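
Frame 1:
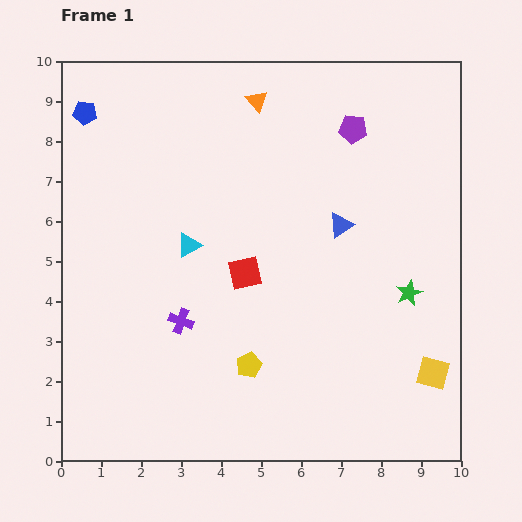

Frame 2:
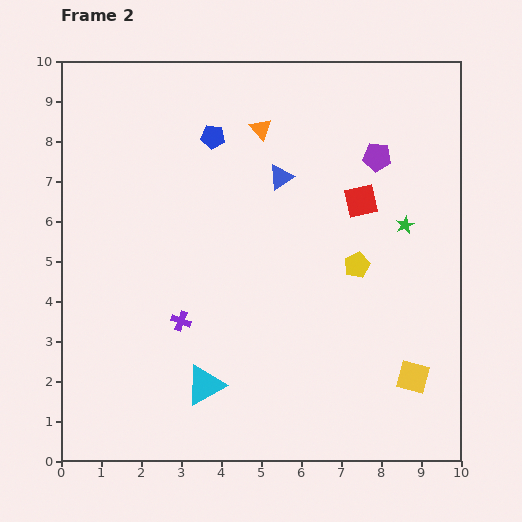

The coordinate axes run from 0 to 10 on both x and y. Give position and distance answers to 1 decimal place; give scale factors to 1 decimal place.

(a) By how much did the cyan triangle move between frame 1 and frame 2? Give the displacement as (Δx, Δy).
(0.4, -3.5)

The cyan triangle was at (3.2, 5.4) in frame 1 and (3.6, 1.9) in frame 2.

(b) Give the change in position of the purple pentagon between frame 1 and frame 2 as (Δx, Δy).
(0.6, -0.7)

The purple pentagon was at (7.3, 8.3) in frame 1 and (7.9, 7.6) in frame 2.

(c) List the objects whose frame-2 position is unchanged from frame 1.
the purple cross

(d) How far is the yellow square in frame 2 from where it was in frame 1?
0.5

The yellow square moved from (9.3, 2.2) to (8.8, 2.1), a distance of √(0.5² + 0.1²) ≈ 0.5.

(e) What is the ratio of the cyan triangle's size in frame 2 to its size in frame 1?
1.6×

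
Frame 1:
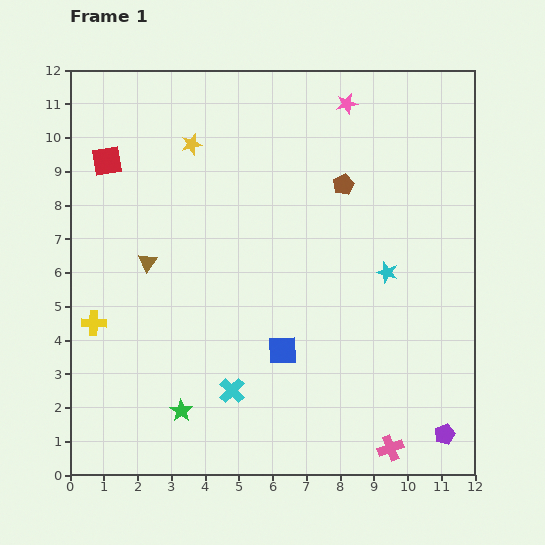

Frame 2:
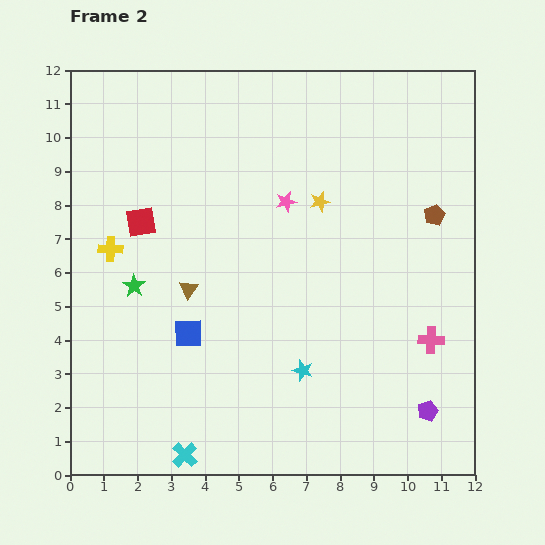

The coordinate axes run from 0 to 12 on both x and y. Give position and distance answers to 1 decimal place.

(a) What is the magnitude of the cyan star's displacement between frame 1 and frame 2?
3.8

The cyan star moved from (9.4, 6.0) to (6.9, 3.1), a distance of √(2.5² + 2.9²) ≈ 3.8.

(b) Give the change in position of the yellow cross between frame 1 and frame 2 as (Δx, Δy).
(0.5, 2.2)

The yellow cross was at (0.7, 4.5) in frame 1 and (1.2, 6.7) in frame 2.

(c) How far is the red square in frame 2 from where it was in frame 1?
2.1

The red square moved from (1.1, 9.3) to (2.1, 7.5), a distance of √(1.0² + 1.8²) ≈ 2.1.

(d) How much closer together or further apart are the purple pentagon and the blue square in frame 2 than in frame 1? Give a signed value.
+2.1

Distance in frame 1: 5.4. Distance in frame 2: 7.5.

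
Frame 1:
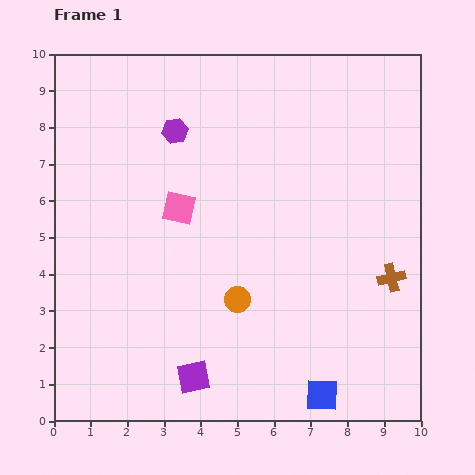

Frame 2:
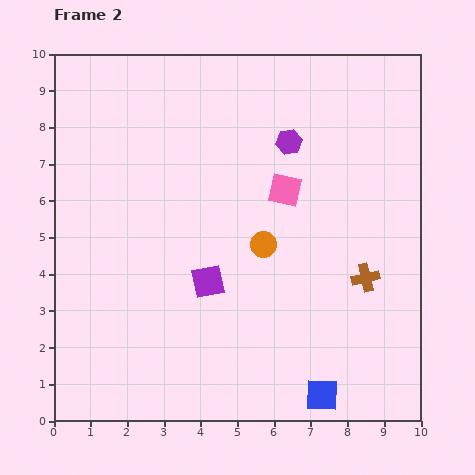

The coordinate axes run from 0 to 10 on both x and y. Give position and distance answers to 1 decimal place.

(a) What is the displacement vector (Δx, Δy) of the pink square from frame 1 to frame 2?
(2.9, 0.5)

The pink square was at (3.4, 5.8) in frame 1 and (6.3, 6.3) in frame 2.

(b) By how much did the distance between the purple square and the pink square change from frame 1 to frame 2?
-1.3

Distance in frame 1: 4.6. Distance in frame 2: 3.3.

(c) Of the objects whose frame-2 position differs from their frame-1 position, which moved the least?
the brown cross

(moved 0.7)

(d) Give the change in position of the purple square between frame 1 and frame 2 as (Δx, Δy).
(0.4, 2.6)

The purple square was at (3.8, 1.2) in frame 1 and (4.2, 3.8) in frame 2.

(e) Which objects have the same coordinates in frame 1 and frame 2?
the blue square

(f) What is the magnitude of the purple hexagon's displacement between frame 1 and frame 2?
3.1

The purple hexagon moved from (3.3, 7.9) to (6.4, 7.6), a distance of √(3.1² + 0.3²) ≈ 3.1.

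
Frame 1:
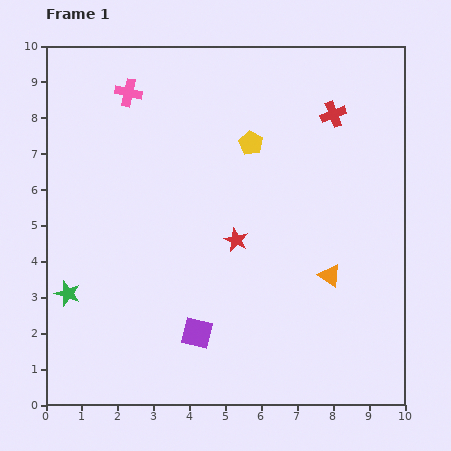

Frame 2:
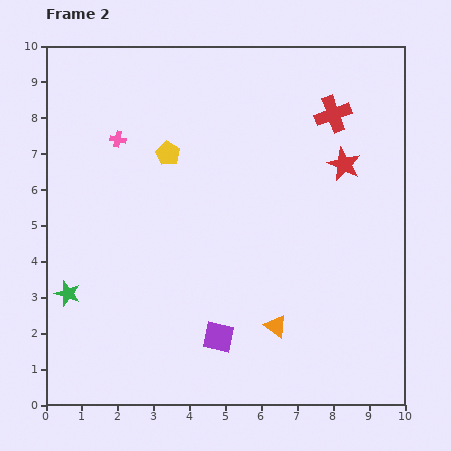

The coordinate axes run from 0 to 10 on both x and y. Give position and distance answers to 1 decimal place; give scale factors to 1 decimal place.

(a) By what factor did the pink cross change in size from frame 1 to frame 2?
0.6×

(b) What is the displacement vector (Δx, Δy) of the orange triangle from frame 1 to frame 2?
(-1.5, -1.4)

The orange triangle was at (7.9, 3.6) in frame 1 and (6.4, 2.2) in frame 2.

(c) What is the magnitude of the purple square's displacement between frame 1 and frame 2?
0.6

The purple square moved from (4.2, 2.0) to (4.8, 1.9), a distance of √(0.6² + 0.1²) ≈ 0.6.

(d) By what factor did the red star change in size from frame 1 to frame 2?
1.4×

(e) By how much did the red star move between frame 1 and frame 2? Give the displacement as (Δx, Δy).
(3.0, 2.1)

The red star was at (5.3, 4.6) in frame 1 and (8.3, 6.7) in frame 2.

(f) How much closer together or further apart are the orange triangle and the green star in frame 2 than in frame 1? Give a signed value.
-1.4

Distance in frame 1: 7.3. Distance in frame 2: 5.9.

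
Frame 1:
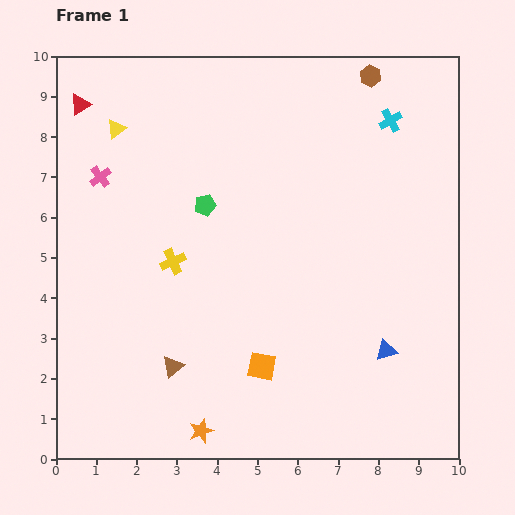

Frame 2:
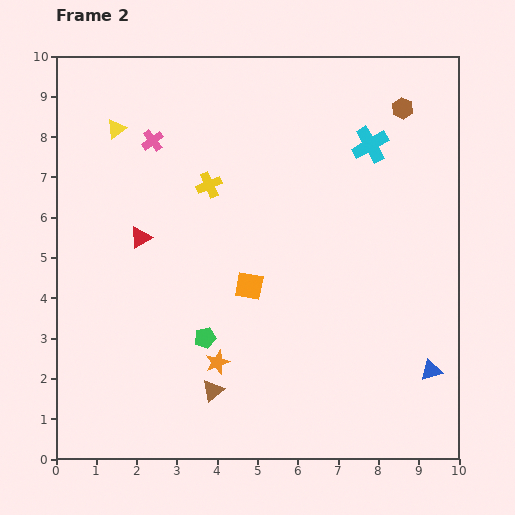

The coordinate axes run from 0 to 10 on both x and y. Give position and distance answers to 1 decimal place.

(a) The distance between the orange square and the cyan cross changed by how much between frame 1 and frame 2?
-2.3

Distance in frame 1: 6.9. Distance in frame 2: 4.6.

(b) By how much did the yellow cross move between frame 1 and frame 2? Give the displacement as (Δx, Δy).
(0.9, 1.9)

The yellow cross was at (2.9, 4.9) in frame 1 and (3.8, 6.8) in frame 2.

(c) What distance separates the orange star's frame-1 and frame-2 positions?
1.7

The orange star moved from (3.6, 0.7) to (4.0, 2.4), a distance of √(0.4² + 1.7²) ≈ 1.7.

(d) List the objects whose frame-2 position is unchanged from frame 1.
the yellow triangle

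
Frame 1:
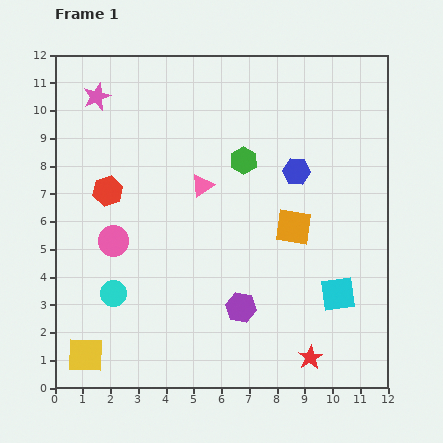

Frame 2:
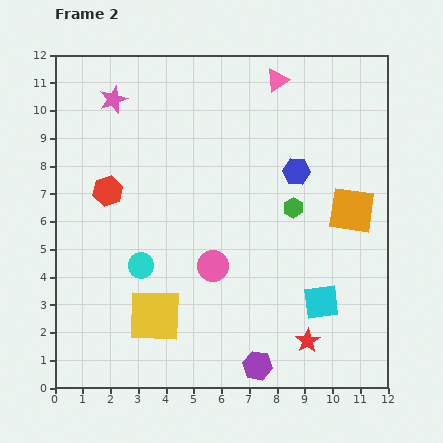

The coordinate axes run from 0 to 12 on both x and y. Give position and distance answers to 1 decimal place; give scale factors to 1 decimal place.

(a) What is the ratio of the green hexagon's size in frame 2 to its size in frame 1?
0.7×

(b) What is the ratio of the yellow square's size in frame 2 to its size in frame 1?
1.5×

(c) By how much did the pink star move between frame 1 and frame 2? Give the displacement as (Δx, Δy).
(0.6, -0.1)

The pink star was at (1.5, 10.5) in frame 1 and (2.1, 10.4) in frame 2.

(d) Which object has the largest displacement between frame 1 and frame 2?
the pink triangle

(moved 4.7; next 3.7)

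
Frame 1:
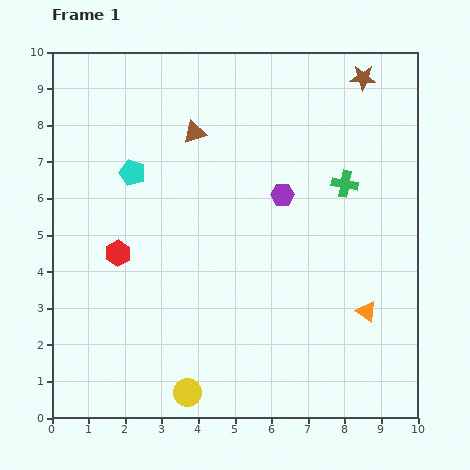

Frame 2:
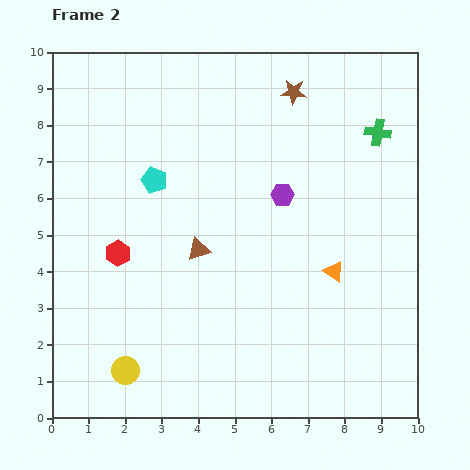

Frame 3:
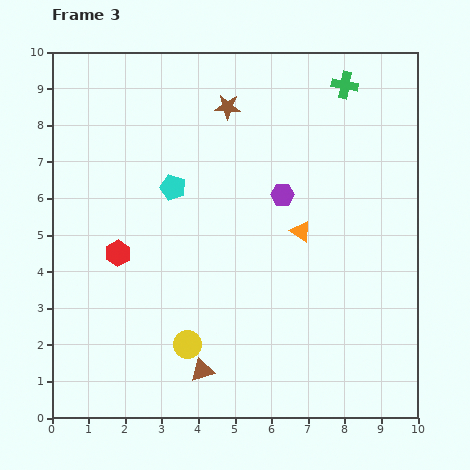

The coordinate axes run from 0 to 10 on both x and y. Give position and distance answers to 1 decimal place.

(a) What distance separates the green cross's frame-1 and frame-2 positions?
1.7

The green cross moved from (8.0, 6.4) to (8.9, 7.8), a distance of √(0.9² + 1.4²) ≈ 1.7.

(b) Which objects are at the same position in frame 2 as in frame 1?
the purple hexagon, the red hexagon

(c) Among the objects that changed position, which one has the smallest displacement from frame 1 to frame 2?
the cyan pentagon

(moved 0.6)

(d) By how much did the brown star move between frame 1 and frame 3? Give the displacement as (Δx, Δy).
(-3.7, -0.8)

The brown star was at (8.5, 9.3) in frame 1 and (4.8, 8.5) in frame 3.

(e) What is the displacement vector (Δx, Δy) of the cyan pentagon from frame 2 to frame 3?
(0.5, -0.2)

The cyan pentagon was at (2.8, 6.5) in frame 2 and (3.3, 6.3) in frame 3.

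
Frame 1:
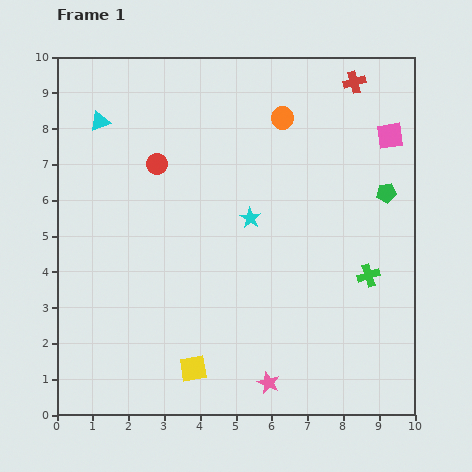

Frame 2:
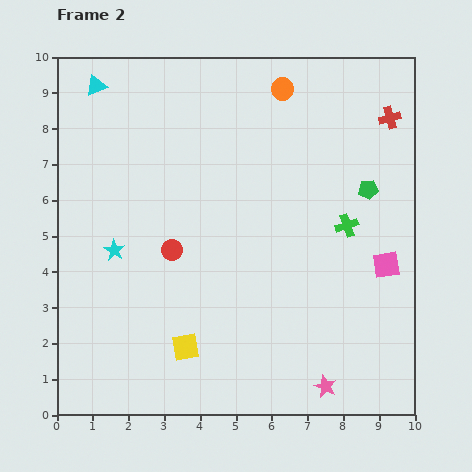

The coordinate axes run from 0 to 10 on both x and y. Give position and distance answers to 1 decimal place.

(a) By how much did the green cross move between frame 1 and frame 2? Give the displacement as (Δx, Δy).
(-0.6, 1.4)

The green cross was at (8.7, 3.9) in frame 1 and (8.1, 5.3) in frame 2.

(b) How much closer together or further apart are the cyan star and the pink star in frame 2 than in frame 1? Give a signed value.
+2.4

Distance in frame 1: 4.6. Distance in frame 2: 7.0.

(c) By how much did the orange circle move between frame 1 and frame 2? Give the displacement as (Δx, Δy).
(0.0, 0.8)

The orange circle was at (6.3, 8.3) in frame 1 and (6.3, 9.1) in frame 2.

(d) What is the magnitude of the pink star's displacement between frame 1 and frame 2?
1.6

The pink star moved from (5.9, 0.9) to (7.5, 0.8), a distance of √(1.6² + 0.1²) ≈ 1.6.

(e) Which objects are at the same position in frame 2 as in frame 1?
none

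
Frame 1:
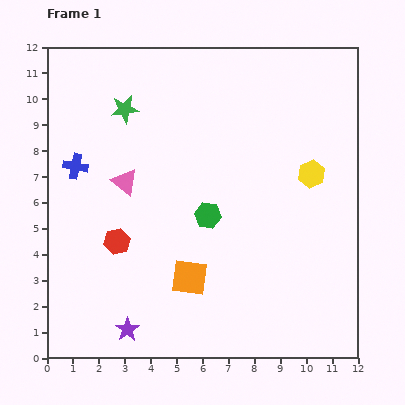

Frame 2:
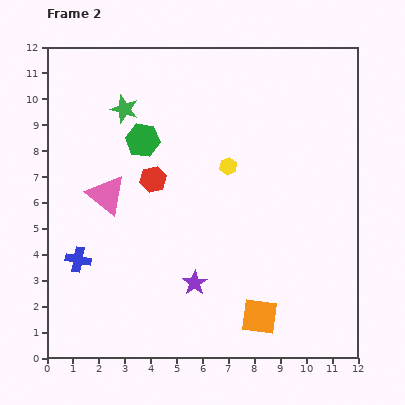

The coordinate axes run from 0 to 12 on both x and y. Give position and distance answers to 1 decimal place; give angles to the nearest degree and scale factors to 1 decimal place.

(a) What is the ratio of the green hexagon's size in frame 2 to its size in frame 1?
1.3×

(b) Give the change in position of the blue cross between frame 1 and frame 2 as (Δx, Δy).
(0.1, -3.6)

The blue cross was at (1.1, 7.4) in frame 1 and (1.2, 3.8) in frame 2.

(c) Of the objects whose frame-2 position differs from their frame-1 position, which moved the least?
the pink triangle

(moved 0.9)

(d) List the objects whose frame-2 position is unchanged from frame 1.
the green star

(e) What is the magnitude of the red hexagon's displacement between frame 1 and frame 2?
2.8

The red hexagon moved from (2.7, 4.5) to (4.1, 6.9), a distance of √(1.4² + 2.4²) ≈ 2.8.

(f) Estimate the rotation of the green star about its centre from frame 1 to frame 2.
25° clockwise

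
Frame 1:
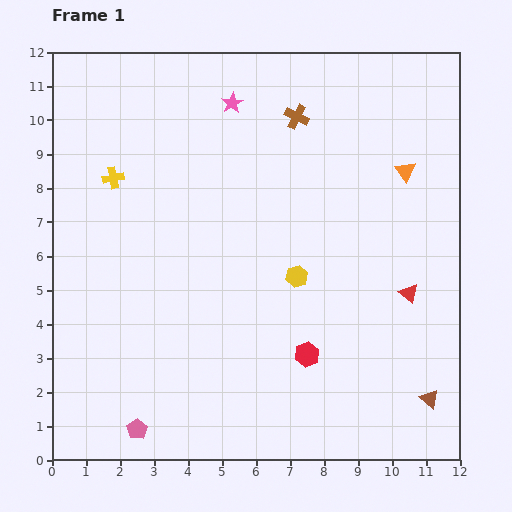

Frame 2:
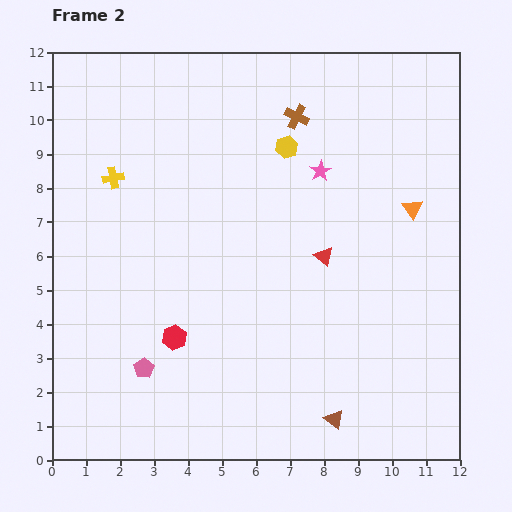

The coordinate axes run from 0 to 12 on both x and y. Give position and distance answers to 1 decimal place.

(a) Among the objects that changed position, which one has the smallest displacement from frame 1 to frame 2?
the orange triangle

(moved 1.1)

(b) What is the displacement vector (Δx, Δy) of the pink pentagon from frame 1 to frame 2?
(0.2, 1.8)

The pink pentagon was at (2.5, 0.9) in frame 1 and (2.7, 2.7) in frame 2.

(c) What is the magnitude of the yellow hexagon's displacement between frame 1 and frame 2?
3.8

The yellow hexagon moved from (7.2, 5.4) to (6.9, 9.2), a distance of √(0.3² + 3.8²) ≈ 3.8.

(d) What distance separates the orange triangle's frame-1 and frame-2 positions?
1.1

The orange triangle moved from (10.4, 8.5) to (10.6, 7.4), a distance of √(0.2² + 1.1²) ≈ 1.1.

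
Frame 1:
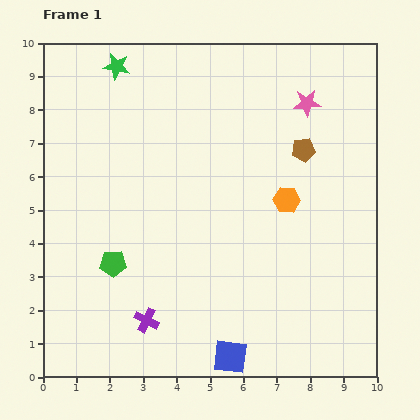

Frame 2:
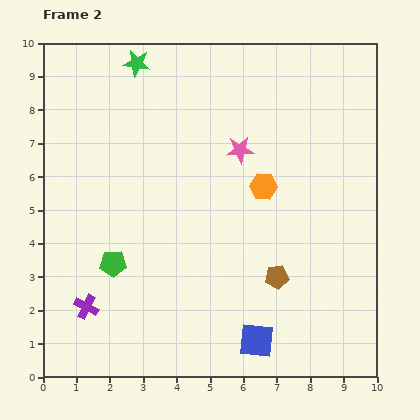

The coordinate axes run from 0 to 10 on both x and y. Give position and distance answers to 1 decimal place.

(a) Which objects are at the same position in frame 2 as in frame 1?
the green pentagon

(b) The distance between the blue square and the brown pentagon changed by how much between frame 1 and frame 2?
-4.6

Distance in frame 1: 6.6. Distance in frame 2: 2.0.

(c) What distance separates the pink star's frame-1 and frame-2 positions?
2.4

The pink star moved from (7.9, 8.2) to (5.9, 6.8), a distance of √(2.0² + 1.4²) ≈ 2.4.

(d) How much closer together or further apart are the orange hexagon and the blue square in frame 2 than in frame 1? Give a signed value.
-0.4

Distance in frame 1: 5.0. Distance in frame 2: 4.6.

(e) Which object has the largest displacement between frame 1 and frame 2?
the brown pentagon

(moved 3.9; next 2.4)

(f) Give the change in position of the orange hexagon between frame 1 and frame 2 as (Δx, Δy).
(-0.7, 0.4)

The orange hexagon was at (7.3, 5.3) in frame 1 and (6.6, 5.7) in frame 2.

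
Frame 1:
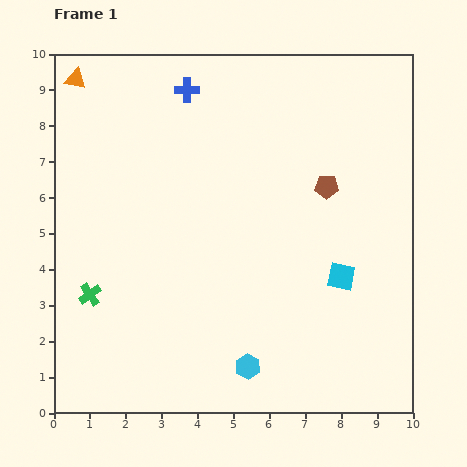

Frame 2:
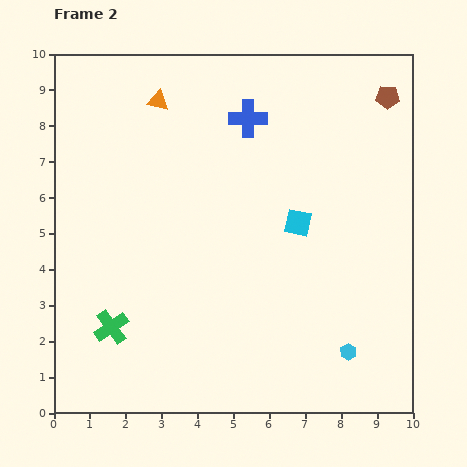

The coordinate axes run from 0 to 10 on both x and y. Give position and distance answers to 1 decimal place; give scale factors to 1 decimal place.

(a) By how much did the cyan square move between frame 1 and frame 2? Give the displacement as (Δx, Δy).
(-1.2, 1.5)

The cyan square was at (8.0, 3.8) in frame 1 and (6.8, 5.3) in frame 2.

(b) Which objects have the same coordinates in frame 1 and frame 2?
none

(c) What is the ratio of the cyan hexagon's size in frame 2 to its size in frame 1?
0.7×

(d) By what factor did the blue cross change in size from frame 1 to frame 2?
1.5×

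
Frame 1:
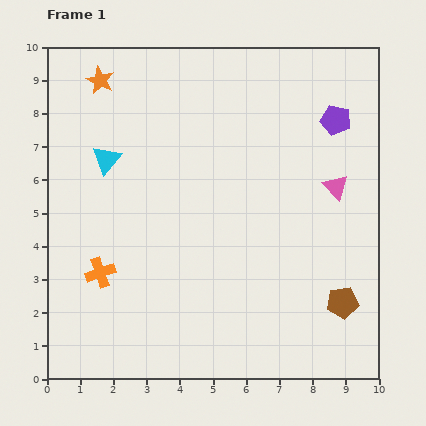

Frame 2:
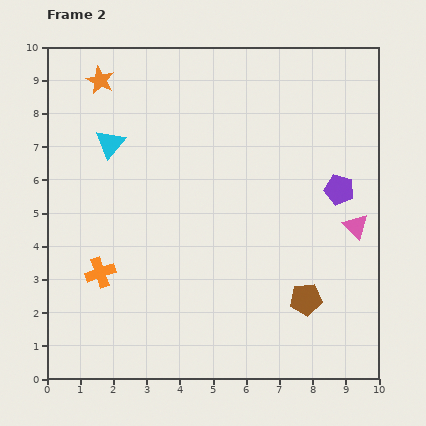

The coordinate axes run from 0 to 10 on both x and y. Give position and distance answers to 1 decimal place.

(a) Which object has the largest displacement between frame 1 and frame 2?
the purple pentagon

(moved 2.1; next 1.3)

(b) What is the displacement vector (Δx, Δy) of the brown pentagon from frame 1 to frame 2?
(-1.1, 0.1)

The brown pentagon was at (8.9, 2.3) in frame 1 and (7.8, 2.4) in frame 2.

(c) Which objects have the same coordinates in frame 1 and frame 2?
the orange star, the orange cross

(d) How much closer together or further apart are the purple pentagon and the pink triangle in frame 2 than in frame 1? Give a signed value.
-0.8

Distance in frame 1: 2.0. Distance in frame 2: 1.2.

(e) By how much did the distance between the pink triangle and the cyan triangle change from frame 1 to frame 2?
+0.9

Distance in frame 1: 6.9. Distance in frame 2: 7.8.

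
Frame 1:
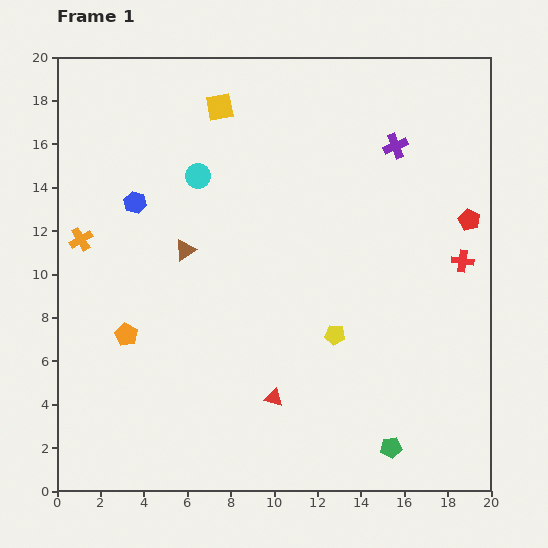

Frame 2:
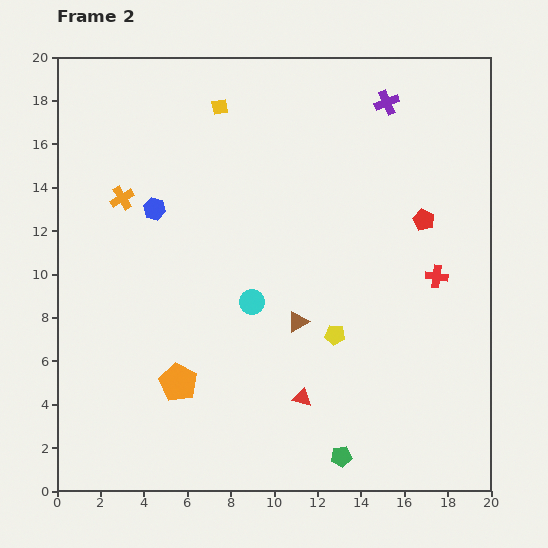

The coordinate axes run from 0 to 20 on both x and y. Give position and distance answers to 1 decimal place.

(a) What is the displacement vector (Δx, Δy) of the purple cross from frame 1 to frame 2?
(-0.4, 2.0)

The purple cross was at (15.6, 15.9) in frame 1 and (15.2, 17.9) in frame 2.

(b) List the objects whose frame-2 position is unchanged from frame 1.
the yellow square, the yellow pentagon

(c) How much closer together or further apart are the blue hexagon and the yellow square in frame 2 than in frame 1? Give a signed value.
-0.3

Distance in frame 1: 5.9. Distance in frame 2: 5.6.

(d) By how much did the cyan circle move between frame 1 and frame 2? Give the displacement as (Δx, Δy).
(2.5, -5.8)

The cyan circle was at (6.5, 14.5) in frame 1 and (9.0, 8.7) in frame 2.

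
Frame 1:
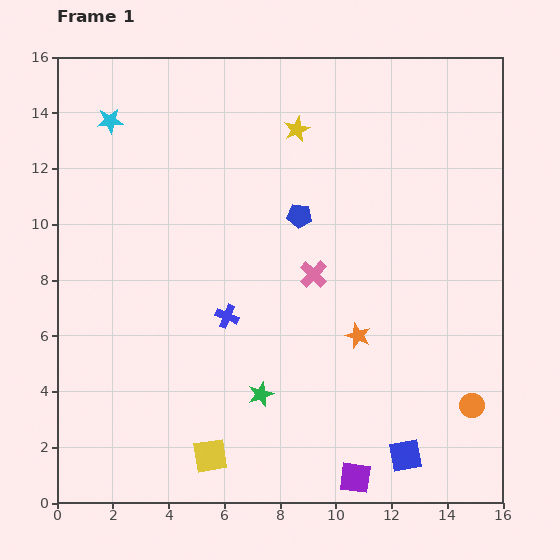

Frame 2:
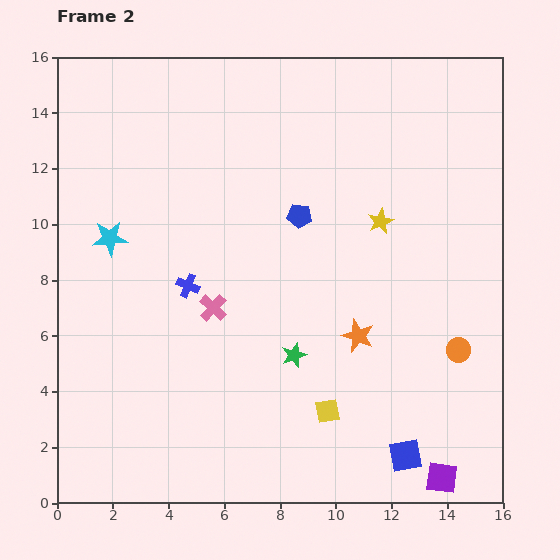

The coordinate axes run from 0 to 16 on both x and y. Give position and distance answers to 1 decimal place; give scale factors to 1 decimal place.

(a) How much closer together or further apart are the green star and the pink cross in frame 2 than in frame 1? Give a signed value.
-1.3

Distance in frame 1: 4.7. Distance in frame 2: 3.4.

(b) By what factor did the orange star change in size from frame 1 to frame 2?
1.3×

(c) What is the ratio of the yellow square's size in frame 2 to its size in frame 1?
0.7×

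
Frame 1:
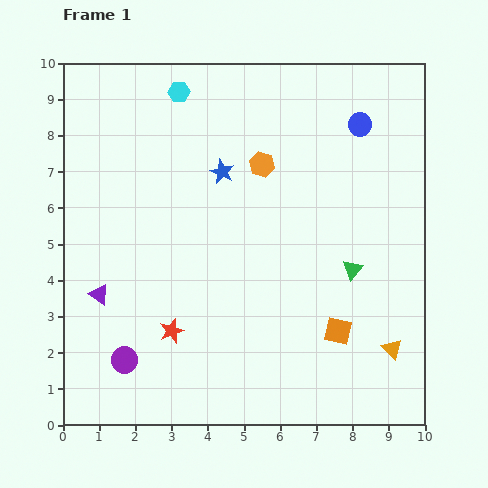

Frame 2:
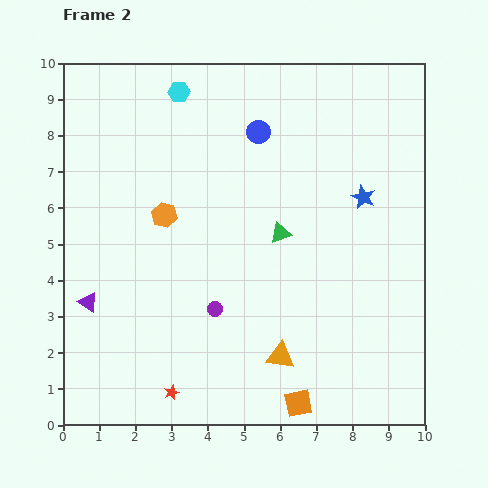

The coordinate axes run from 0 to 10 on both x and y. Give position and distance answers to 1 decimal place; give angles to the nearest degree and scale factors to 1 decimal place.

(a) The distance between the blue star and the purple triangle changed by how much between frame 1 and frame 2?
+3.3

Distance in frame 1: 4.8. Distance in frame 2: 8.1.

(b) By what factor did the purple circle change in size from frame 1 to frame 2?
0.6×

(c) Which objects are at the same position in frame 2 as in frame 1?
the cyan hexagon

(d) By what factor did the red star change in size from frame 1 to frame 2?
0.6×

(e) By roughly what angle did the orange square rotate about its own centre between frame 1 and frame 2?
26° counter-clockwise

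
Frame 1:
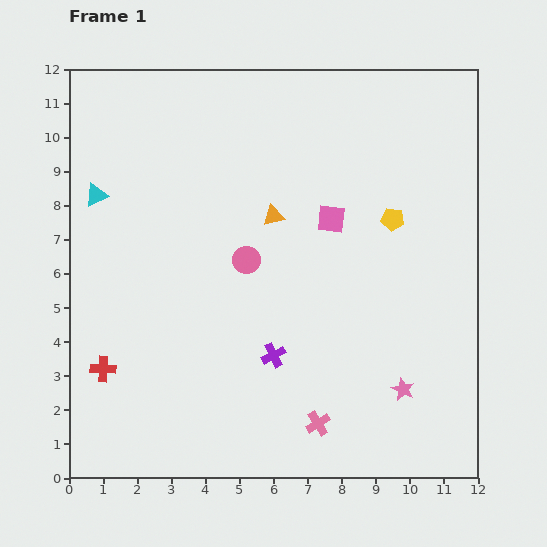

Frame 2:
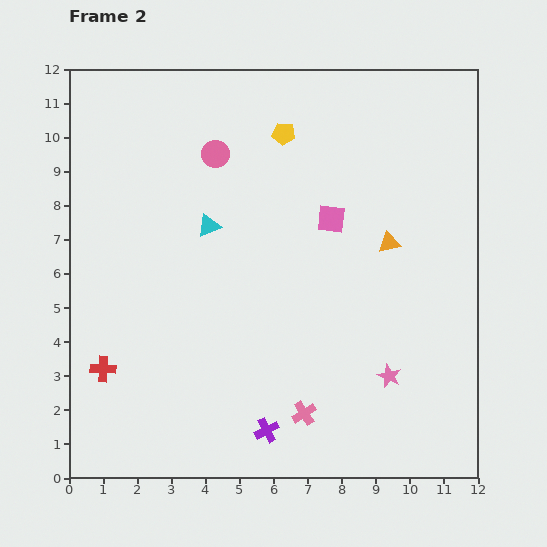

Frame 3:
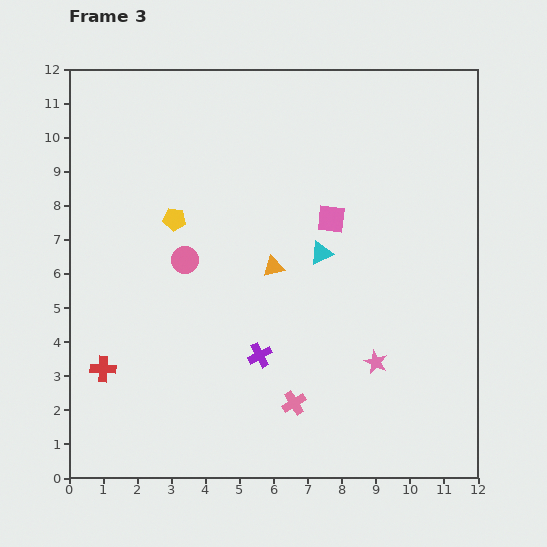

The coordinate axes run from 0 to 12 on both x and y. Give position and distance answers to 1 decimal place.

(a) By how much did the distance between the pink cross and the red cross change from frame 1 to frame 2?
-0.5

Distance in frame 1: 6.5. Distance in frame 2: 6.0.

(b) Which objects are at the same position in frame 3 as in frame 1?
the red cross, the pink square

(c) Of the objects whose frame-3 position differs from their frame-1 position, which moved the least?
the purple cross

(moved 0.4)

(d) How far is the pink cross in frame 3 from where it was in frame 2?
0.4

The pink cross moved from (6.9, 1.9) to (6.6, 2.2), a distance of √(0.3² + 0.3²) ≈ 0.4.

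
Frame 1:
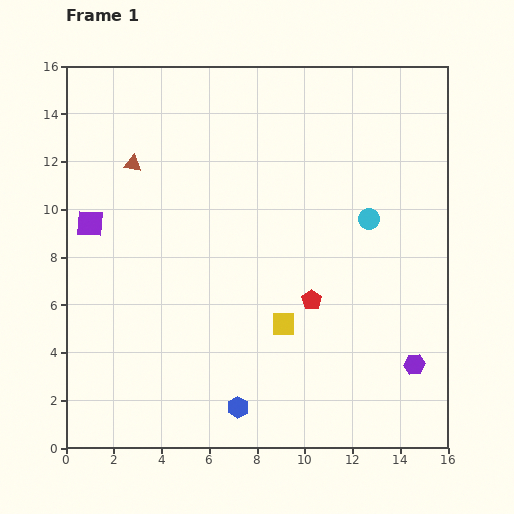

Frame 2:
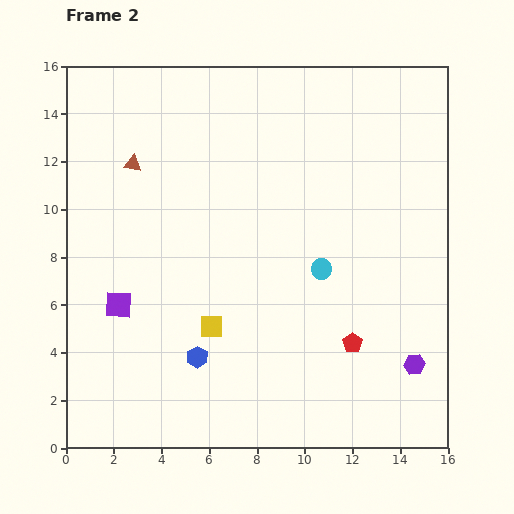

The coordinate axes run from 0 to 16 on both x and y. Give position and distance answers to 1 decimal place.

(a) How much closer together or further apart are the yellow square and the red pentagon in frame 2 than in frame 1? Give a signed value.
+4.3

Distance in frame 1: 1.6. Distance in frame 2: 5.9.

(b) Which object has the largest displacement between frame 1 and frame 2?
the purple square

(moved 3.6; next 3.0)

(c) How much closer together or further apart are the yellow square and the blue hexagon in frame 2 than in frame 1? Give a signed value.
-2.6

Distance in frame 1: 4.0. Distance in frame 2: 1.4.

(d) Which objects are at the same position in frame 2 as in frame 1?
the brown triangle, the purple hexagon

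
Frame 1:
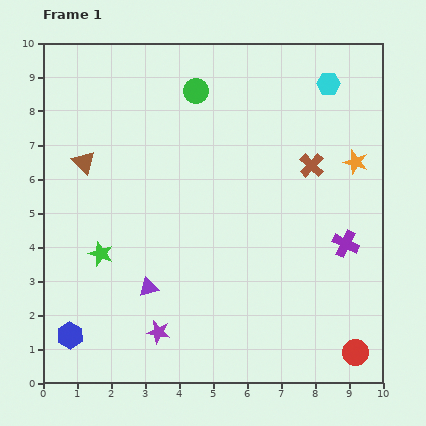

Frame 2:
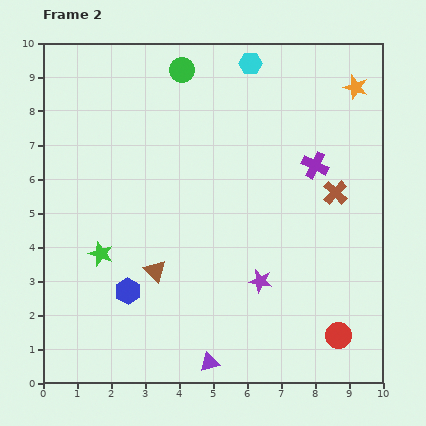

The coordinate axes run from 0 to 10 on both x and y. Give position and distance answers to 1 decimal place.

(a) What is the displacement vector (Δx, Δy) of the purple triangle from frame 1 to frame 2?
(1.8, -2.2)

The purple triangle was at (3.1, 2.8) in frame 1 and (4.9, 0.6) in frame 2.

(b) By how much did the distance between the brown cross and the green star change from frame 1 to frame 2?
+0.4

Distance in frame 1: 6.7. Distance in frame 2: 7.1.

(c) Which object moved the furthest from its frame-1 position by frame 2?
the brown triangle

(moved 3.8; next 3.4)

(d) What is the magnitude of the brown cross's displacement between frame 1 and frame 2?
1.1

The brown cross moved from (7.9, 6.4) to (8.6, 5.6), a distance of √(0.7² + 0.8²) ≈ 1.1.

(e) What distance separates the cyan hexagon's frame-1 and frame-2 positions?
2.4

The cyan hexagon moved from (8.4, 8.8) to (6.1, 9.4), a distance of √(2.3² + 0.6²) ≈ 2.4.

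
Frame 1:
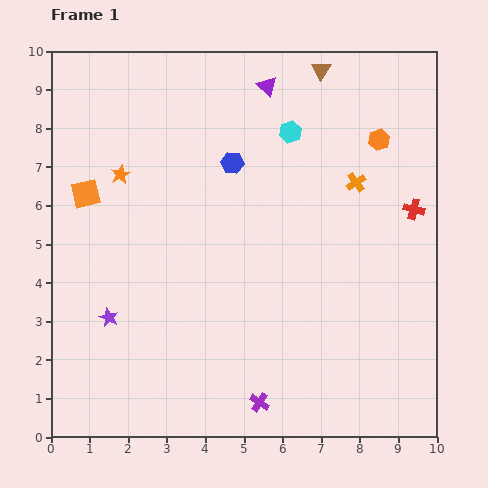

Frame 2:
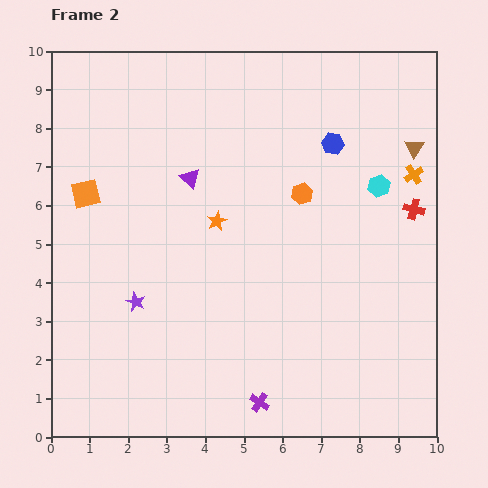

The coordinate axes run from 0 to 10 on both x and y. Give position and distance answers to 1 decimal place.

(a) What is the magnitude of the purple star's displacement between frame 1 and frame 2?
0.8

The purple star moved from (1.5, 3.1) to (2.2, 3.5), a distance of √(0.7² + 0.4²) ≈ 0.8.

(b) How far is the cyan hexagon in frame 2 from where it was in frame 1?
2.7

The cyan hexagon moved from (6.2, 7.9) to (8.5, 6.5), a distance of √(2.3² + 1.4²) ≈ 2.7.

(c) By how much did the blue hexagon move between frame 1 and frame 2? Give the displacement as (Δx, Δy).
(2.6, 0.5)

The blue hexagon was at (4.7, 7.1) in frame 1 and (7.3, 7.6) in frame 2.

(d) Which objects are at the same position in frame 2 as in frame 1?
the red cross, the purple cross, the orange square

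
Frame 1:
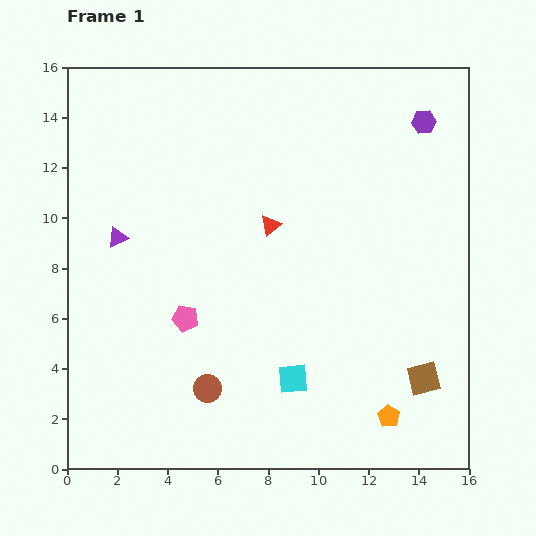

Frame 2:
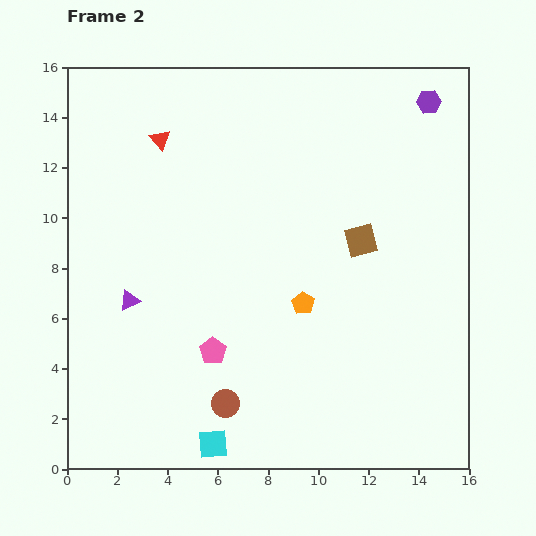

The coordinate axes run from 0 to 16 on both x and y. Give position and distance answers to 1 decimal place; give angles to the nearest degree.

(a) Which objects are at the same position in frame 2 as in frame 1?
none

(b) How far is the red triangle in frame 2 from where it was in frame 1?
5.6

The red triangle moved from (8.1, 9.7) to (3.7, 13.1), a distance of √(4.4² + 3.4²) ≈ 5.6.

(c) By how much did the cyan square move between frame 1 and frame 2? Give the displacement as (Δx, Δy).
(-3.2, -2.6)

The cyan square was at (9.0, 3.6) in frame 1 and (5.8, 1.0) in frame 2.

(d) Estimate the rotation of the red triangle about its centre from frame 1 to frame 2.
31° counter-clockwise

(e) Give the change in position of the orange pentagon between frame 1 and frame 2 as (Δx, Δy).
(-3.4, 4.5)

The orange pentagon was at (12.8, 2.1) in frame 1 and (9.4, 6.6) in frame 2.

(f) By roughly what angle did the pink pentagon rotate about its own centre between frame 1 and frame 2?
23° clockwise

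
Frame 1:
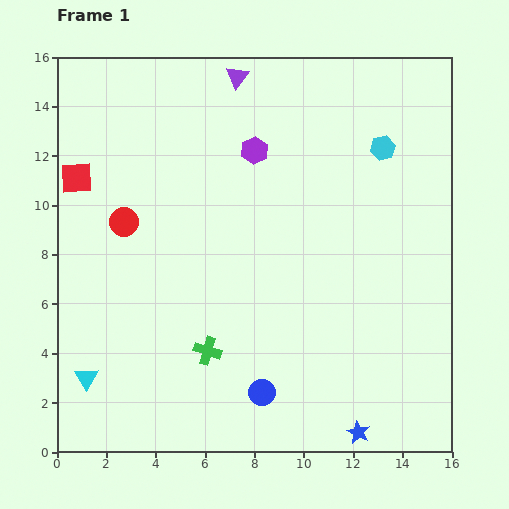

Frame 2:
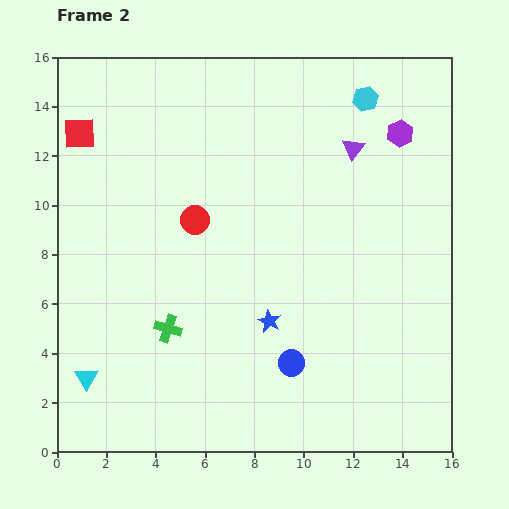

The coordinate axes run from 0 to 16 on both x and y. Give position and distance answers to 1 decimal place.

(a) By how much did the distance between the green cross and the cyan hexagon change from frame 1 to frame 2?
+1.5

Distance in frame 1: 10.8. Distance in frame 2: 12.3.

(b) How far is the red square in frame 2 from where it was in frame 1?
1.8

The red square moved from (0.8, 11.1) to (0.9, 12.9), a distance of √(0.1² + 1.8²) ≈ 1.8.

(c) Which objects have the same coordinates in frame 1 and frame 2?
the cyan triangle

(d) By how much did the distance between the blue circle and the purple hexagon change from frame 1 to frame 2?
+0.5

Distance in frame 1: 9.8. Distance in frame 2: 10.3.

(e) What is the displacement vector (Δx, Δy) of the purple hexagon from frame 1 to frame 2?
(5.9, 0.7)

The purple hexagon was at (8.0, 12.2) in frame 1 and (13.9, 12.9) in frame 2.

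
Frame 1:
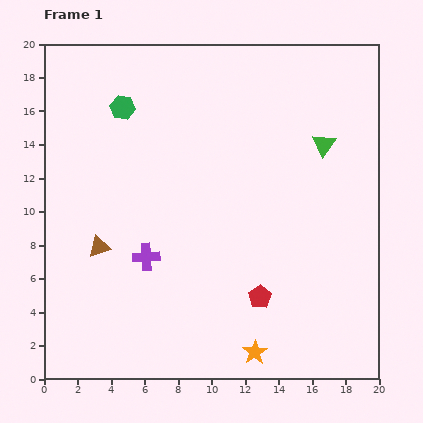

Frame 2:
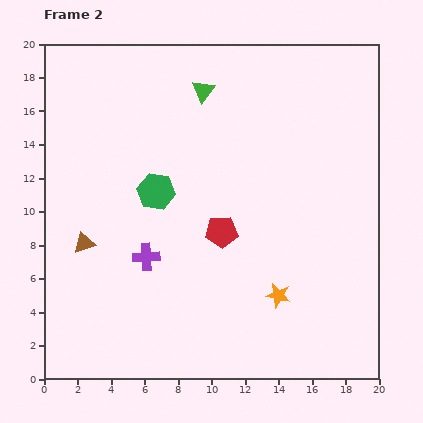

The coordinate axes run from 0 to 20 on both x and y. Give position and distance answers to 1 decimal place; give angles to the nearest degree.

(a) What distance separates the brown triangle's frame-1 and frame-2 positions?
0.9

The brown triangle moved from (3.3, 7.9) to (2.4, 8.1), a distance of √(0.9² + 0.2²) ≈ 0.9.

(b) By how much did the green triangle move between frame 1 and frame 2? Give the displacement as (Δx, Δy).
(-7.2, 3.2)

The green triangle was at (16.7, 14.0) in frame 1 and (9.5, 17.2) in frame 2.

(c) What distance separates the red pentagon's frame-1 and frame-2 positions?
4.5

The red pentagon moved from (12.9, 4.9) to (10.6, 8.8), a distance of √(2.3² + 3.9²) ≈ 4.5.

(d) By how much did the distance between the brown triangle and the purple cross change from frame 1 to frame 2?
+0.9

Distance in frame 1: 2.9. Distance in frame 2: 3.8.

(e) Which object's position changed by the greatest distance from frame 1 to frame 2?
the green triangle

(moved 7.9; next 5.4)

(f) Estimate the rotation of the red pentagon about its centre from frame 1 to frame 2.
30° clockwise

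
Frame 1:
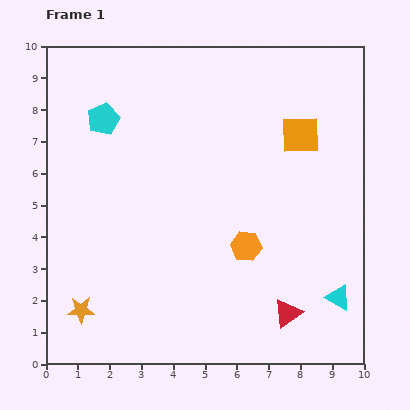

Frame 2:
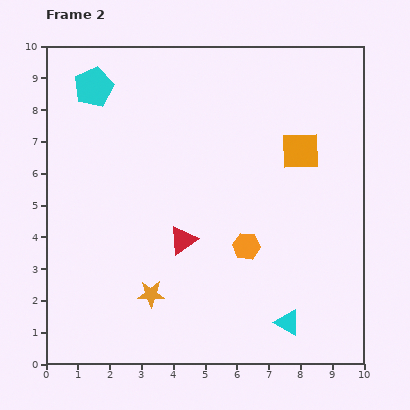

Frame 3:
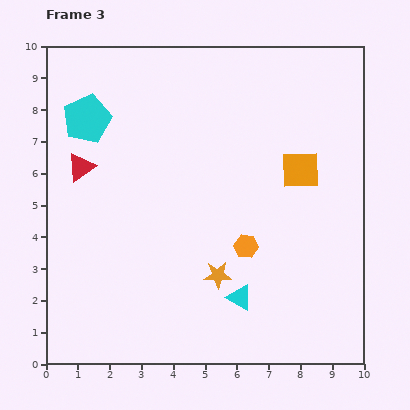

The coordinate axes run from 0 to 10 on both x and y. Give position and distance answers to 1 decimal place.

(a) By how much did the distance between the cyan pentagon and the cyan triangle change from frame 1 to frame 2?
+0.3

Distance in frame 1: 9.3. Distance in frame 2: 9.6.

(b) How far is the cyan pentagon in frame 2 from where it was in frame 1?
1.0

The cyan pentagon moved from (1.8, 7.7) to (1.5, 8.7), a distance of √(0.3² + 1.0²) ≈ 1.0.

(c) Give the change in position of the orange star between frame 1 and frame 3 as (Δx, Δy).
(4.3, 1.1)

The orange star was at (1.1, 1.7) in frame 1 and (5.4, 2.8) in frame 3.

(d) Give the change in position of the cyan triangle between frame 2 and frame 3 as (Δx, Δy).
(-1.5, 0.8)

The cyan triangle was at (7.6, 1.3) in frame 2 and (6.1, 2.1) in frame 3.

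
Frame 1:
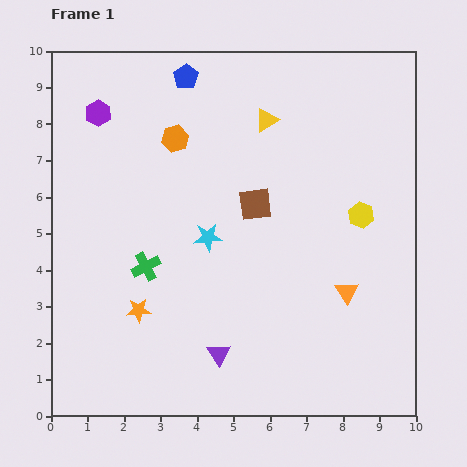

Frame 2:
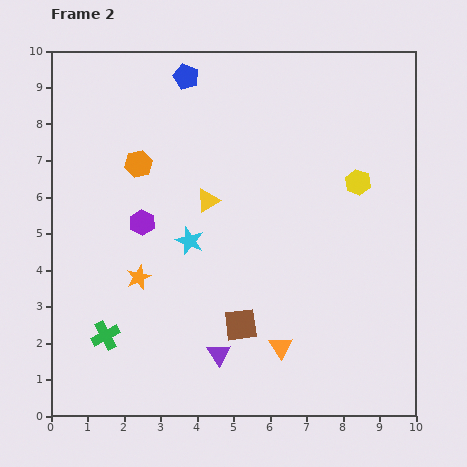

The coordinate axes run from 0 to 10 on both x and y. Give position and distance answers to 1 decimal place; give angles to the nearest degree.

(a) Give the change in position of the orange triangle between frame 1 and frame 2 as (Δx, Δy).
(-1.8, -1.5)

The orange triangle was at (8.1, 3.4) in frame 1 and (6.3, 1.9) in frame 2.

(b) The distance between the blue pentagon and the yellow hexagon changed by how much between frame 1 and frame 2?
-0.6

Distance in frame 1: 6.1. Distance in frame 2: 5.5.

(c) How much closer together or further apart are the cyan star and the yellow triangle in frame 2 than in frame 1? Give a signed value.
-2.4

Distance in frame 1: 3.6. Distance in frame 2: 1.2.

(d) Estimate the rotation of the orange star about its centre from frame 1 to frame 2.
20° counter-clockwise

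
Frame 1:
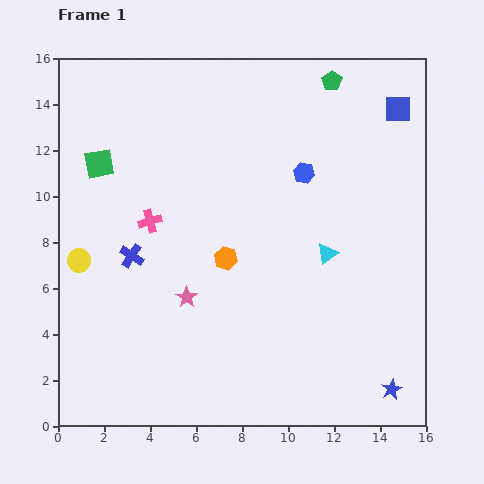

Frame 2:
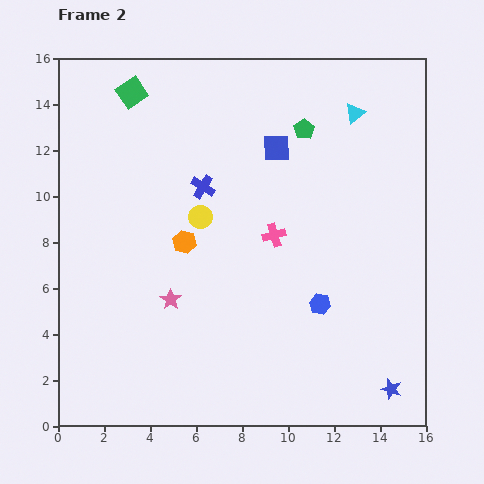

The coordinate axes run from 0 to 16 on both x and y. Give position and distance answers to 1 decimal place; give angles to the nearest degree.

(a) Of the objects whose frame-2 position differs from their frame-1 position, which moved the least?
the pink star

(moved 0.7)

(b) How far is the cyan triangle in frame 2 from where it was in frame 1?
6.2

The cyan triangle moved from (11.7, 7.5) to (12.9, 13.6), a distance of √(1.2² + 6.1²) ≈ 6.2.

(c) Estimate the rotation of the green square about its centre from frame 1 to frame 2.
24° counter-clockwise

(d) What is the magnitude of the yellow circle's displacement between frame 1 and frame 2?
5.6

The yellow circle moved from (0.9, 7.2) to (6.2, 9.1), a distance of √(5.3² + 1.9²) ≈ 5.6.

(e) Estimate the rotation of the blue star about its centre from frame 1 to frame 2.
27° counter-clockwise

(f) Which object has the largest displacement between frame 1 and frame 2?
the cyan triangle

(moved 6.2; next 5.7)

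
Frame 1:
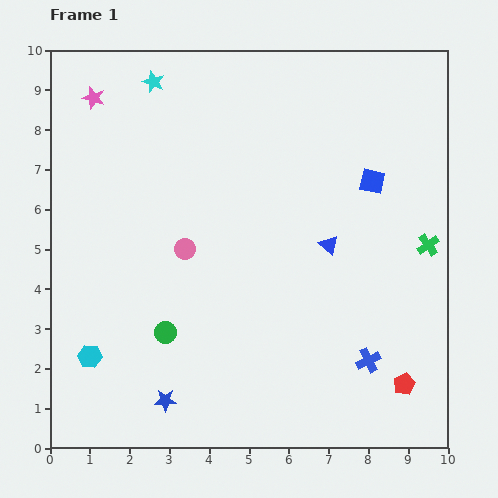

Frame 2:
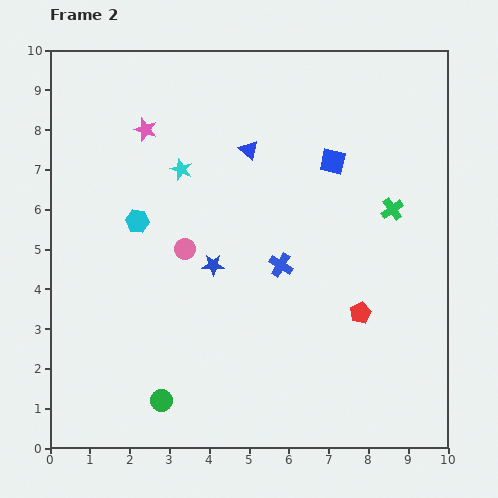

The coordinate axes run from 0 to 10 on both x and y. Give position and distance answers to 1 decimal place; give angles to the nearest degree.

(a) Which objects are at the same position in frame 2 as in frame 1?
the pink circle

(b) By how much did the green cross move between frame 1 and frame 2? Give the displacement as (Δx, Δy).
(-0.9, 0.9)

The green cross was at (9.5, 5.1) in frame 1 and (8.6, 6.0) in frame 2.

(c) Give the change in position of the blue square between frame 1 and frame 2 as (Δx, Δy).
(-1.0, 0.5)

The blue square was at (8.1, 6.7) in frame 1 and (7.1, 7.2) in frame 2.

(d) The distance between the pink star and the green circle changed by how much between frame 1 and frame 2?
+0.6

Distance in frame 1: 6.2. Distance in frame 2: 6.8.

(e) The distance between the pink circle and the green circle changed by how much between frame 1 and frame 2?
+1.6

Distance in frame 1: 2.2. Distance in frame 2: 3.8.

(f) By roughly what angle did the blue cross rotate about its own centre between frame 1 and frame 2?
33° counter-clockwise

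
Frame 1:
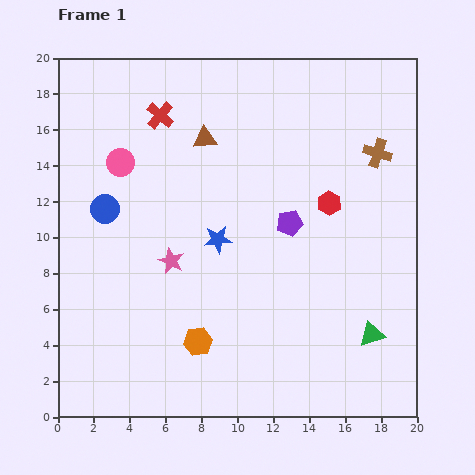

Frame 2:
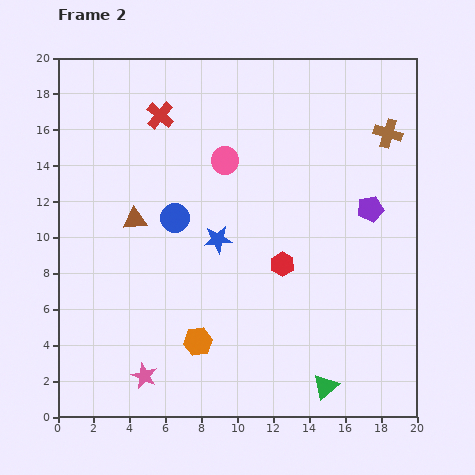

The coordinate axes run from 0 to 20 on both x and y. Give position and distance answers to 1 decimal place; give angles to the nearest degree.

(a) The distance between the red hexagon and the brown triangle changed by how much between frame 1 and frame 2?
+0.8

Distance in frame 1: 7.8. Distance in frame 2: 8.6.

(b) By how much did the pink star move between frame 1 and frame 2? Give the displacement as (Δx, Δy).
(-1.5, -6.4)

The pink star was at (6.3, 8.7) in frame 1 and (4.8, 2.3) in frame 2.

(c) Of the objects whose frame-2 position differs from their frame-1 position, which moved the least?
the brown cross

(moved 1.3)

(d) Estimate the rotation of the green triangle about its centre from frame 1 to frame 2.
24° counter-clockwise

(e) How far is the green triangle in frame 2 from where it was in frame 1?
3.9

The green triangle moved from (17.5, 4.6) to (14.9, 1.7), a distance of √(2.6² + 2.9²) ≈ 3.9.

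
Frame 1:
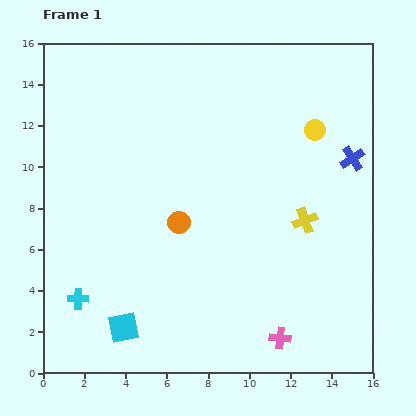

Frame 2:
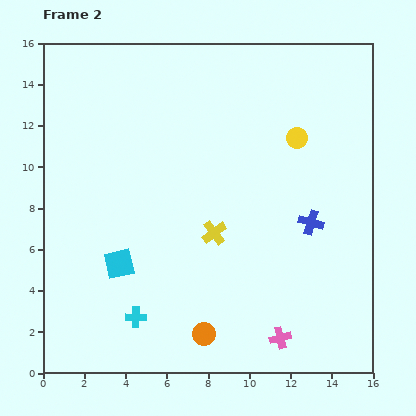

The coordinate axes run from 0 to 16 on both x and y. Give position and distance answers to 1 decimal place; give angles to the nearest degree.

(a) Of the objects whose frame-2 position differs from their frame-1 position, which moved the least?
the yellow circle

(moved 1.0)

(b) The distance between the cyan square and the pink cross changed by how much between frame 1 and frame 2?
+1.0

Distance in frame 1: 7.6. Distance in frame 2: 8.6.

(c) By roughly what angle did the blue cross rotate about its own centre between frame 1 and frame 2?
40° counter-clockwise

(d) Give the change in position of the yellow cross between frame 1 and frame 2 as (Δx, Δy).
(-4.4, -0.6)

The yellow cross was at (12.7, 7.4) in frame 1 and (8.3, 6.8) in frame 2.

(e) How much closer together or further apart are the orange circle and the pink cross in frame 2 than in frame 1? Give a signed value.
-3.7

Distance in frame 1: 7.4. Distance in frame 2: 3.7.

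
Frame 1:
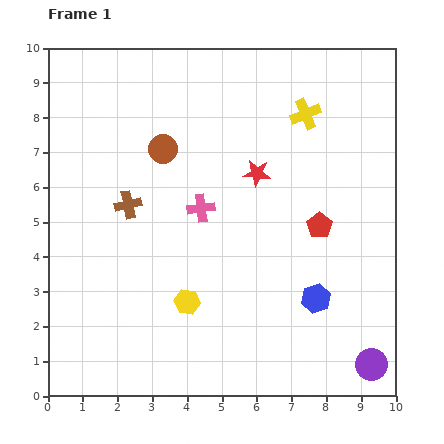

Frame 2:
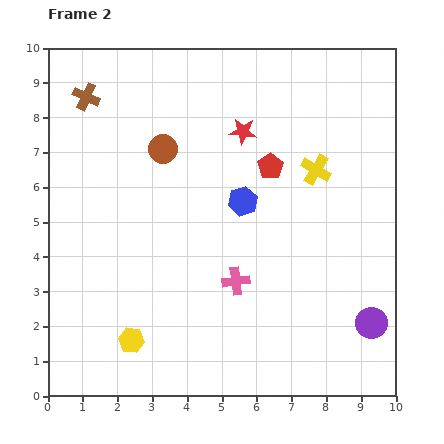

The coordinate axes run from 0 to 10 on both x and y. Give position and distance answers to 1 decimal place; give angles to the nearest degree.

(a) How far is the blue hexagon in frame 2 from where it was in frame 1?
3.5

The blue hexagon moved from (7.7, 2.8) to (5.6, 5.6), a distance of √(2.1² + 2.8²) ≈ 3.5.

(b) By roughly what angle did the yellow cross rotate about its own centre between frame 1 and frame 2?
37° counter-clockwise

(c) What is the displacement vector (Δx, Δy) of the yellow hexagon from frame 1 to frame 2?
(-1.6, -1.1)

The yellow hexagon was at (4.0, 2.7) in frame 1 and (2.4, 1.6) in frame 2.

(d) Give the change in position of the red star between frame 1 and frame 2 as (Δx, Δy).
(-0.4, 1.2)

The red star was at (6.0, 6.4) in frame 1 and (5.6, 7.6) in frame 2.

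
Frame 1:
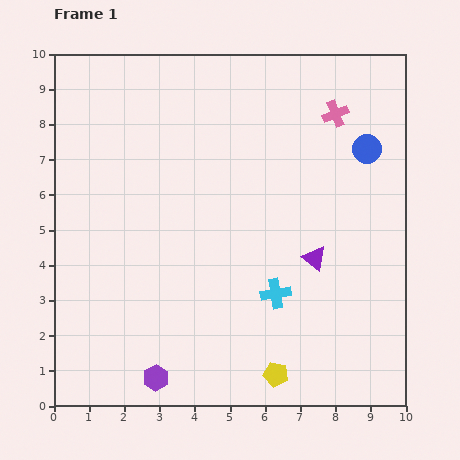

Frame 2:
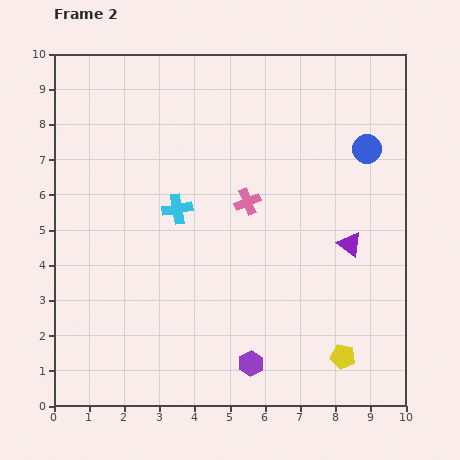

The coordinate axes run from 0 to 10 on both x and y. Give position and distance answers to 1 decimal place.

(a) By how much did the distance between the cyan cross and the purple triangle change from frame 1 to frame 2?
+3.5

Distance in frame 1: 1.5. Distance in frame 2: 5.0.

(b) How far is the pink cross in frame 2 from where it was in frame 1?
3.5

The pink cross moved from (8.0, 8.3) to (5.5, 5.8), a distance of √(2.5² + 2.5²) ≈ 3.5.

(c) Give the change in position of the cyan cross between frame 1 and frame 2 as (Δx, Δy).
(-2.8, 2.4)

The cyan cross was at (6.3, 3.2) in frame 1 and (3.5, 5.6) in frame 2.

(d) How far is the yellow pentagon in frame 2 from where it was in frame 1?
2.0

The yellow pentagon moved from (6.3, 0.9) to (8.2, 1.4), a distance of √(1.9² + 0.5²) ≈ 2.0.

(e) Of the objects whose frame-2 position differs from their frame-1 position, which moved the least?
the purple triangle

(moved 1.1)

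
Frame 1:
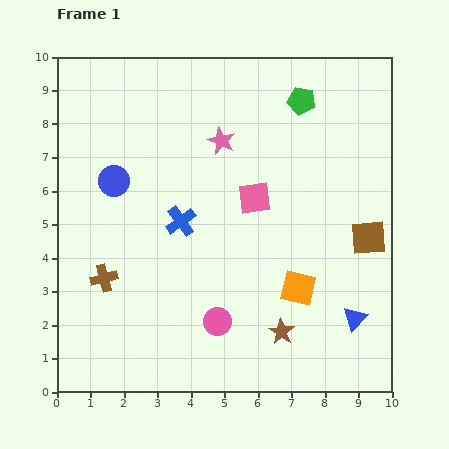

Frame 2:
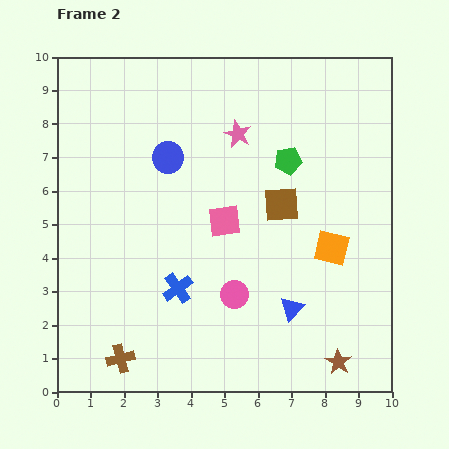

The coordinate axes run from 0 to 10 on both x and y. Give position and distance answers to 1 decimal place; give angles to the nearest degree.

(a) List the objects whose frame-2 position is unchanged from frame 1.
none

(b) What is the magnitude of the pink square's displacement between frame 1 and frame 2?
1.1

The pink square moved from (5.9, 5.8) to (5.0, 5.1), a distance of √(0.9² + 0.7²) ≈ 1.1.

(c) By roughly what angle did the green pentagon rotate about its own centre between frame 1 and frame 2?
21° counter-clockwise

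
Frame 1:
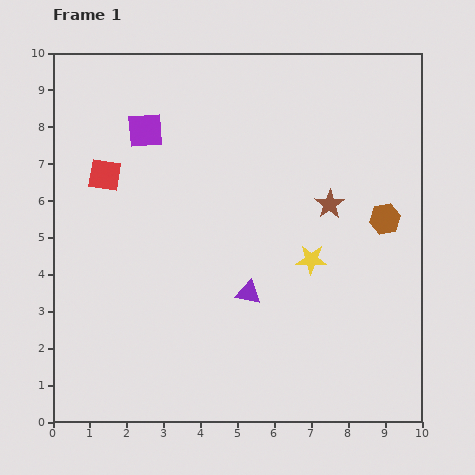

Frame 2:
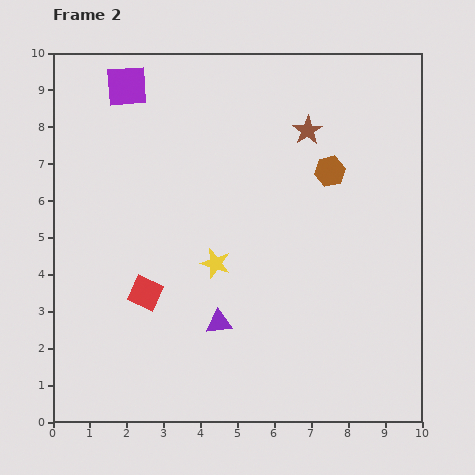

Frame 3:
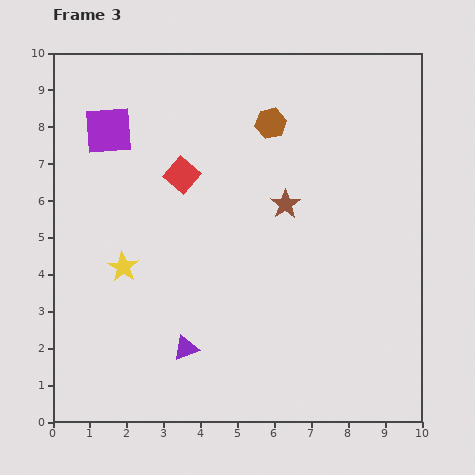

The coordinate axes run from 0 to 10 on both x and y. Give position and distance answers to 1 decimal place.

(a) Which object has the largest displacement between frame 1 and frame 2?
the red square

(moved 3.4; next 2.6)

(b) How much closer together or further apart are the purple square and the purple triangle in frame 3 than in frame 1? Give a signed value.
+1.1

Distance in frame 1: 5.2. Distance in frame 3: 6.3.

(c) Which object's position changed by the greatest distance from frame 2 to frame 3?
the red square

(moved 3.4; next 2.5)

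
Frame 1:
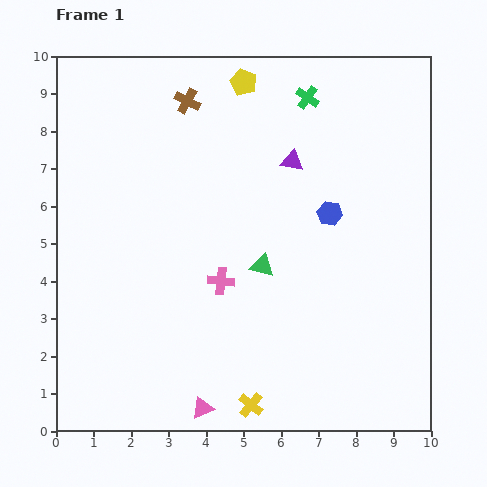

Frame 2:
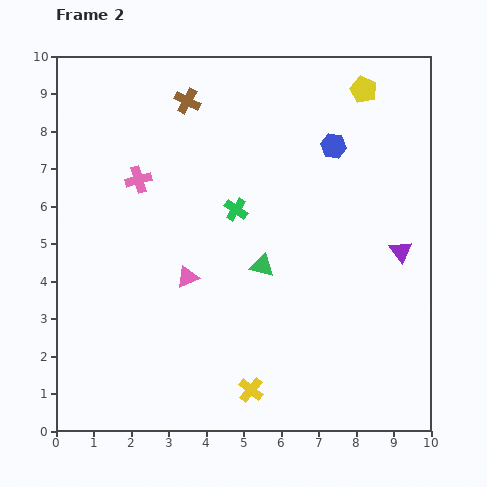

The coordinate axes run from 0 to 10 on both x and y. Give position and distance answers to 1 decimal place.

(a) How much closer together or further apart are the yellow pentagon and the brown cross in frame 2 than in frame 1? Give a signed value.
+3.1

Distance in frame 1: 1.6. Distance in frame 2: 4.7.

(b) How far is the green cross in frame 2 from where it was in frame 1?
3.6

The green cross moved from (6.7, 8.9) to (4.8, 5.9), a distance of √(1.9² + 3.0²) ≈ 3.6.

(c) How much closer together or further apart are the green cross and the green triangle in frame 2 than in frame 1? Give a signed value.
-3.0

Distance in frame 1: 4.7. Distance in frame 2: 1.7.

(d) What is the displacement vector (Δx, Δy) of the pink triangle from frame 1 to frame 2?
(-0.4, 3.5)

The pink triangle was at (3.9, 0.6) in frame 1 and (3.5, 4.1) in frame 2.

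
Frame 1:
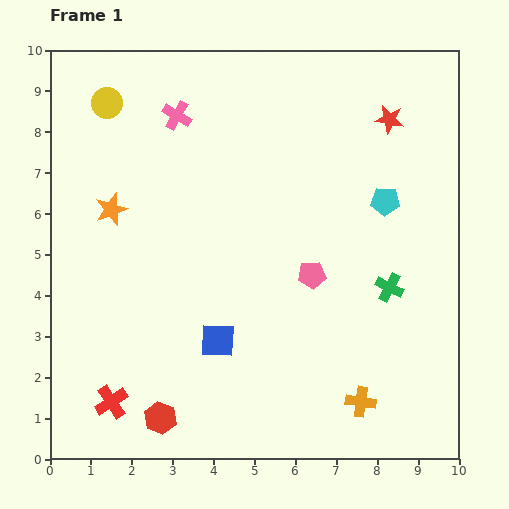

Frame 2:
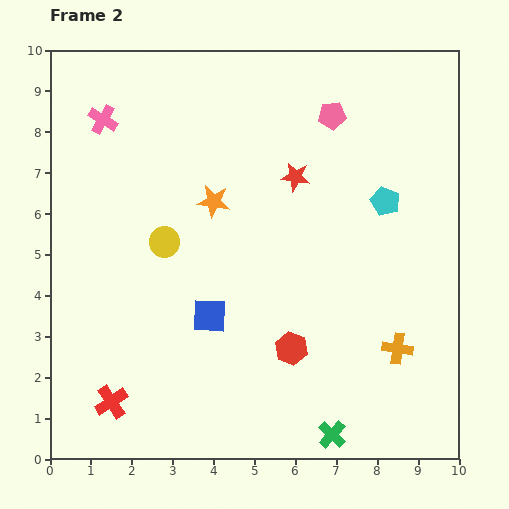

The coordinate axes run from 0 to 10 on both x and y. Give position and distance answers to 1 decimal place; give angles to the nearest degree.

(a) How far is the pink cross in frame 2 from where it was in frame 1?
1.8

The pink cross moved from (3.1, 8.4) to (1.3, 8.3), a distance of √(1.8² + 0.1²) ≈ 1.8.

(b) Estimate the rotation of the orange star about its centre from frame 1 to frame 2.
28° clockwise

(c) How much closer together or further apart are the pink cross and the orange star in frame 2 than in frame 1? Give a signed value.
+0.6

Distance in frame 1: 2.8. Distance in frame 2: 3.4.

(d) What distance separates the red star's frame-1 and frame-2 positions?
2.7

The red star moved from (8.3, 8.3) to (6.0, 6.9), a distance of √(2.3² + 1.4²) ≈ 2.7.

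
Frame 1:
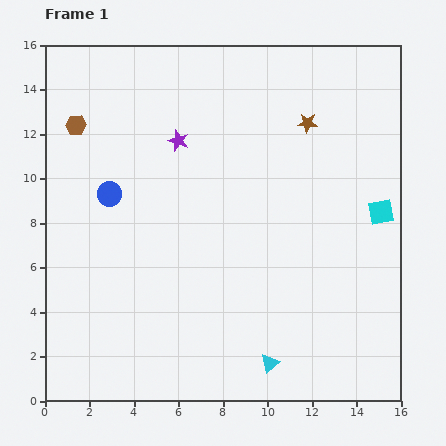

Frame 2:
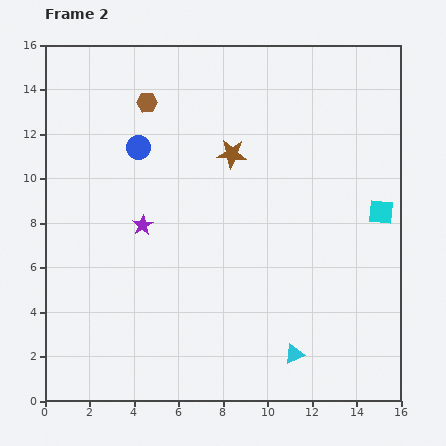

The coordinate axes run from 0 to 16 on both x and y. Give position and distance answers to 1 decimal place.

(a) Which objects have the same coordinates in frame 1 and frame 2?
the cyan square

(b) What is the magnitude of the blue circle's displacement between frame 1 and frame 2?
2.5

The blue circle moved from (2.9, 9.3) to (4.2, 11.4), a distance of √(1.3² + 2.1²) ≈ 2.5.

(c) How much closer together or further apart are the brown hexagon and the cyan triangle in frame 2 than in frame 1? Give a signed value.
-0.7

Distance in frame 1: 13.8. Distance in frame 2: 13.1.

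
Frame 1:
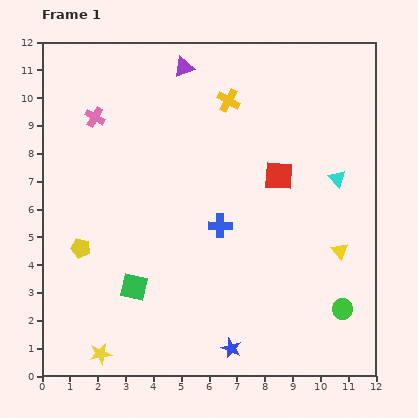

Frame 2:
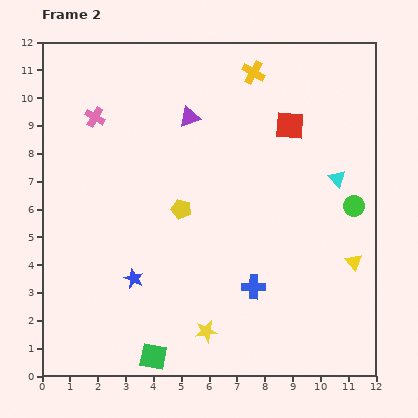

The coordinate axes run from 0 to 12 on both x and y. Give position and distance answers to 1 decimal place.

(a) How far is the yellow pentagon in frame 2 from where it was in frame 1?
3.9

The yellow pentagon moved from (1.4, 4.6) to (5.0, 6.0), a distance of √(3.6² + 1.4²) ≈ 3.9.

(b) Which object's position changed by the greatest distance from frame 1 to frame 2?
the blue star

(moved 4.3; next 3.9)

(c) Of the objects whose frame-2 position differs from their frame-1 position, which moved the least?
the yellow triangle

(moved 0.6)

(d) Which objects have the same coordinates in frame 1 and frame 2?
the pink cross, the cyan triangle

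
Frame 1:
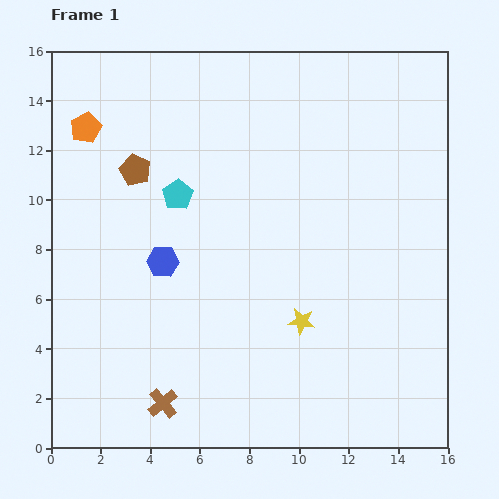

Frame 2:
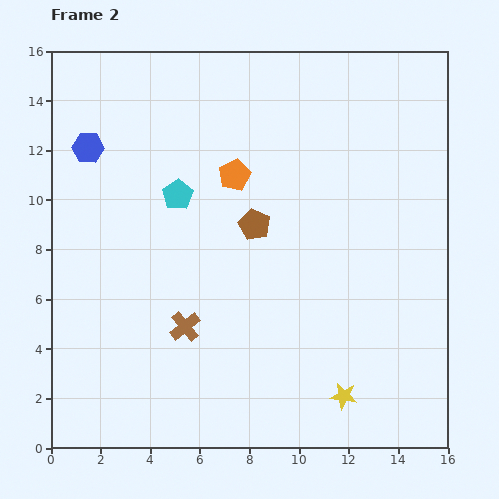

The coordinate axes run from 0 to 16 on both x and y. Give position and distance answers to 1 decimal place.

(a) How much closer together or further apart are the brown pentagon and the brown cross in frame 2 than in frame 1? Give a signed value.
-4.5

Distance in frame 1: 9.5. Distance in frame 2: 5.0.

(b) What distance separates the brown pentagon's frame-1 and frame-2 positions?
5.3

The brown pentagon moved from (3.4, 11.2) to (8.2, 9.0), a distance of √(4.8² + 2.2²) ≈ 5.3.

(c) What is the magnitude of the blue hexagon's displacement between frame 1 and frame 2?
5.5

The blue hexagon moved from (4.5, 7.5) to (1.5, 12.1), a distance of √(3.0² + 4.6²) ≈ 5.5.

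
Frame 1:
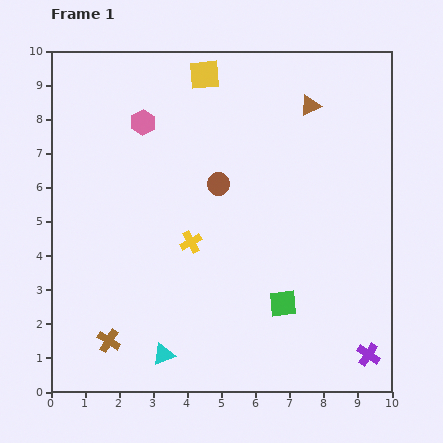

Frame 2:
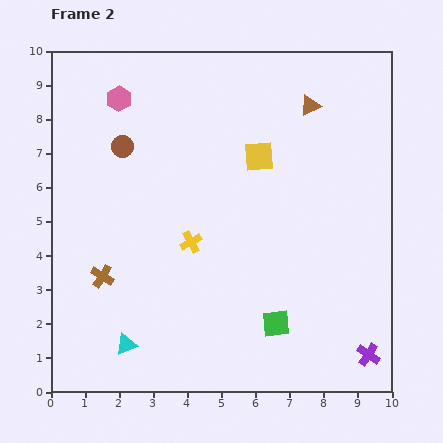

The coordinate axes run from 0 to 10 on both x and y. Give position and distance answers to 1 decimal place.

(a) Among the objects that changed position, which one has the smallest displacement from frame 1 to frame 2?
the green square

(moved 0.6)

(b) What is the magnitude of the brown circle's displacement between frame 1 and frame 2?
3.0

The brown circle moved from (4.9, 6.1) to (2.1, 7.2), a distance of √(2.8² + 1.1²) ≈ 3.0.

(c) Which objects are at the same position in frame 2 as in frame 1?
the brown triangle, the purple cross, the yellow cross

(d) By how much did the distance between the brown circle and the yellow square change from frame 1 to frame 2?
+0.8

Distance in frame 1: 3.2. Distance in frame 2: 4.0.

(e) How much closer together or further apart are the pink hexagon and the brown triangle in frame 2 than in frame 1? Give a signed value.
+0.7

Distance in frame 1: 4.9. Distance in frame 2: 5.6.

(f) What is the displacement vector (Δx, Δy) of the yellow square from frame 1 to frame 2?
(1.6, -2.4)

The yellow square was at (4.5, 9.3) in frame 1 and (6.1, 6.9) in frame 2.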